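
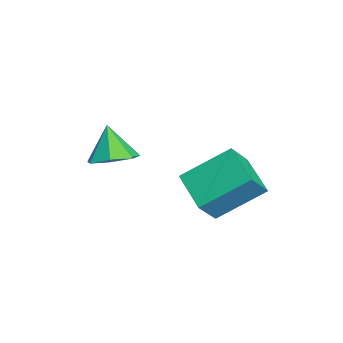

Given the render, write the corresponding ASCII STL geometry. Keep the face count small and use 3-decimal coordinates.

solid 
facet normal -0.419 0.476 -0.773
outer loop
vertex 0.766 4.823 2.693
vertex 2.162 5.233 2.188
vertex 0.864 3.156 1.612
endloop
endfacet
facet normal -0.906 -0.266 0.328
outer loop
vertex 1.418 2.527 2.632
vertex 0.766 4.823 2.693
vertex 0.864 3.156 1.612
endloop
endfacet
facet normal -0.419 0.476 -0.773
outer loop
vertex 0.864 3.156 1.612
vertex 2.162 5.233 2.188
vertex 2.26 3.566 1.107
endloop
endfacet
facet normal 0.049 -0.838 -0.544
outer loop
vertex 2.26 3.566 1.107
vertex 1.418 2.527 2.632
vertex 0.864 3.156 1.612
endloop
endfacet
facet normal -0.049 0.838 0.544
outer loop
vertex 0.766 4.823 2.693
vertex 2.716 4.604 3.208
vertex 2.162 5.233 2.188
endloop
endfacet
facet normal -0.906 -0.266 0.328
outer loop
vertex 1.32 4.194 3.713
vertex 0.766 4.823 2.693
vertex 1.418 2.527 2.632
endloop
endfacet
facet normal -0.049 0.838 0.544
outer loop
vertex 1.32 4.194 3.713
vertex 2.716 4.604 3.208
vertex 0.766 4.823 2.693
endloop
endfacet
facet normal 0.906 0.266 -0.328
outer loop
vertex 2.162 5.233 2.188
vertex 2.716 4.604 3.208
vertex 2.26 3.566 1.107
endloop
endfacet
facet normal 0.049 -0.838 -0.544
outer loop
vertex 2.814 2.937 2.127
vertex 1.418 2.527 2.632
vertex 2.26 3.566 1.107
endloop
endfacet
facet normal 0.906 0.266 -0.328
outer loop
vertex 2.26 3.566 1.107
vertex 2.716 4.604 3.208
vertex 2.814 2.937 2.127
endloop
endfacet
facet normal 0.419 -0.476 0.773
outer loop
vertex 2.814 2.937 2.127
vertex 1.32 4.194 3.713
vertex 1.418 2.527 2.632
endloop
endfacet
facet normal 0.419 -0.476 0.773
outer loop
vertex 2.716 4.604 3.208
vertex 1.32 4.194 3.713
vertex 2.814 2.937 2.127
endloop
endfacet
facet normal 0.502 0.082 -0.861
outer loop
vertex -0.463 1.292 2.233
vertex -1.028 0.707 1.848
vertex -1.094 1.604 1.895
endloop
endfacet
facet normal 0.015 0.749 0.663
outer loop
vertex -0.463 1.292 2.233
vertex -1.094 1.604 1.895
vertex -1.732 0.593 3.052
endloop
endfacet
facet normal 0.503 0.082 -0.861
outer loop
vertex -1.094 1.604 1.895
vertex -1.028 0.707 1.848
vertex -1.675 1.241 1.521
endloop
endfacet
facet normal -0.632 0.722 0.282
outer loop
vertex -1.094 1.604 1.895
vertex -1.675 1.241 1.521
vertex -1.732 0.593 3.052
endloop
endfacet
facet normal 0.502 0.082 -0.861
outer loop
vertex -1.675 1.241 1.521
vertex -1.028 0.707 1.848
vertex -1.77 0.476 1.393
endloop
endfacet
facet normal -0.993 0.121 0.014
outer loop
vertex -1.675 1.241 1.521
vertex -1.77 0.476 1.393
vertex -1.732 0.593 3.052
endloop
endfacet
facet normal 0.502 0.083 -0.861
outer loop
vertex -1.77 0.476 1.393
vertex -1.028 0.707 1.848
vertex -1.306 -0.114 1.607
endloop
endfacet
facet normal -0.795 -0.603 0.061
outer loop
vertex -1.77 0.476 1.393
vertex -1.306 -0.114 1.607
vertex -1.732 0.593 3.052
endloop
endfacet
facet normal 0.503 0.082 -0.860
outer loop
vertex -1.306 -0.114 1.607
vertex -1.028 0.707 1.848
vertex -0.633 -0.086 2.003
endloop
endfacet
facet normal -0.189 -0.903 0.386
outer loop
vertex -1.306 -0.114 1.607
vertex -0.633 -0.086 2.003
vertex -1.732 0.593 3.052
endloop
endfacet
facet normal 0.502 0.082 -0.861
outer loop
vertex -0.633 -0.086 2.003
vertex -1.028 0.707 1.848
vertex -0.258 0.54 2.281
endloop
endfacet
facet normal 0.370 -0.553 0.746
outer loop
vertex -0.633 -0.086 2.003
vertex -0.258 0.54 2.281
vertex -1.732 0.593 3.052
endloop
endfacet
facet normal 0.502 0.082 -0.861
outer loop
vertex -0.258 0.54 2.281
vertex -1.028 0.707 1.848
vertex -0.463 1.292 2.233
endloop
endfacet
facet normal 0.461 0.181 0.869
outer loop
vertex -0.258 0.54 2.281
vertex -0.463 1.292 2.233
vertex -1.732 0.593 3.052
endloop
endfacet

endsolid


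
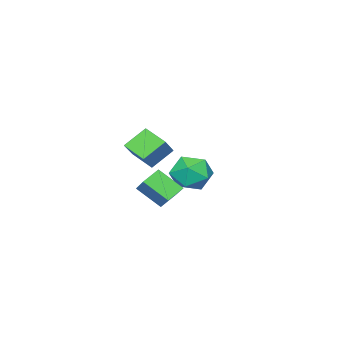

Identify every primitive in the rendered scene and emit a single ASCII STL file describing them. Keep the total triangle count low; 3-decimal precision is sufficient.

solid 
facet normal -0.858 0.146 0.492
outer loop
vertex 2.013 -1.146 1.47
vertex 1.655 -0.021 0.513
vertex 1.329 -2.131 0.569
endloop
endfacet
facet normal 0.236 -0.740 0.630
outer loop
vertex 2.205 -2.279 0.067
vertex 2.013 -1.146 1.47
vertex 1.329 -2.131 0.569
endloop
endfacet
facet normal -0.859 0.146 0.491
outer loop
vertex 1.329 -2.131 0.569
vertex 1.655 -0.021 0.513
vertex 0.972 -1.006 -0.389
endloop
endfacet
facet normal -0.455 -0.657 -0.601
outer loop
vertex 0.972 -1.006 -0.389
vertex 2.205 -2.279 0.067
vertex 1.329 -2.131 0.569
endloop
endfacet
facet normal 0.455 0.656 0.601
outer loop
vertex 2.013 -1.146 1.47
vertex 2.531 -0.169 0.011
vertex 1.655 -0.021 0.513
endloop
endfacet
facet normal 0.235 -0.740 0.630
outer loop
vertex 2.888 -1.294 0.969
vertex 2.013 -1.146 1.47
vertex 2.205 -2.279 0.067
endloop
endfacet
facet normal 0.455 0.657 0.601
outer loop
vertex 2.888 -1.294 0.969
vertex 2.531 -0.169 0.011
vertex 2.013 -1.146 1.47
endloop
endfacet
facet normal -0.236 0.740 -0.630
outer loop
vertex 1.655 -0.021 0.513
vertex 2.531 -0.169 0.011
vertex 0.972 -1.006 -0.389
endloop
endfacet
facet normal -0.455 -0.656 -0.601
outer loop
vertex 1.847 -1.154 -0.89
vertex 2.205 -2.279 0.067
vertex 0.972 -1.006 -0.389
endloop
endfacet
facet normal -0.236 0.740 -0.630
outer loop
vertex 0.972 -1.006 -0.389
vertex 2.531 -0.169 0.011
vertex 1.847 -1.154 -0.89
endloop
endfacet
facet normal 0.859 -0.145 -0.492
outer loop
vertex 1.847 -1.154 -0.89
vertex 2.888 -1.294 0.969
vertex 2.205 -2.279 0.067
endloop
endfacet
facet normal 0.858 -0.146 -0.492
outer loop
vertex 2.531 -0.169 0.011
vertex 2.888 -1.294 0.969
vertex 1.847 -1.154 -0.89
endloop
endfacet
facet normal -0.834 0.294 0.466
outer loop
vertex -4.791 -3.344 -1.495
vertex -4.805 -4.36 -0.879
vertex -4.231 -3.412 -0.45
endloop
endfacet
facet normal -0.431 0.856 0.287
outer loop
vertex -4.791 -3.344 -1.495
vertex -4.231 -3.412 -0.45
vertex -3.719 -2.849 -1.362
endloop
endfacet
facet normal -0.337 0.843 -0.420
outer loop
vertex -4.791 -3.344 -1.495
vertex -3.719 -2.849 -1.362
vertex -3.978 -3.448 -2.355
endloop
endfacet
facet normal -0.682 0.273 -0.678
outer loop
vertex -4.791 -3.344 -1.495
vertex -3.978 -3.448 -2.355
vertex -4.649 -4.382 -2.056
endloop
endfacet
facet normal -0.989 -0.065 -0.130
outer loop
vertex -4.791 -3.344 -1.495
vertex -4.649 -4.382 -2.056
vertex -4.805 -4.36 -0.879
endloop
endfacet
facet normal 0.208 0.776 0.596
outer loop
vertex -3.719 -2.849 -1.362
vertex -4.231 -3.412 -0.45
vertex -3.071 -3.558 -0.664
endloop
endfacet
facet normal -0.445 -0.132 0.886
outer loop
vertex -4.231 -3.412 -0.45
vertex -4.805 -4.36 -0.879
vertex -3.742 -4.492 -0.365
endloop
endfacet
facet normal -0.696 -0.714 -0.079
outer loop
vertex -4.805 -4.36 -0.879
vertex -4.649 -4.382 -2.056
vertex -4.001 -5.091 -1.358
endloop
endfacet
facet normal -0.199 -0.166 -0.966
outer loop
vertex -4.649 -4.382 -2.056
vertex -3.978 -3.448 -2.355
vertex -3.489 -4.528 -2.27
endloop
endfacet
facet normal 0.359 0.755 -0.549
outer loop
vertex -3.978 -3.448 -2.355
vertex -3.719 -2.849 -1.362
vertex -2.915 -3.58 -1.841
endloop
endfacet
facet normal 0.682 -0.273 0.678
outer loop
vertex -2.929 -4.596 -1.225
vertex -3.071 -3.558 -0.664
vertex -3.742 -4.492 -0.365
endloop
endfacet
facet normal 0.337 -0.843 0.420
outer loop
vertex -2.929 -4.596 -1.225
vertex -3.742 -4.492 -0.365
vertex -4.001 -5.091 -1.358
endloop
endfacet
facet normal 0.431 -0.856 -0.287
outer loop
vertex -2.929 -4.596 -1.225
vertex -4.001 -5.091 -1.358
vertex -3.489 -4.528 -2.27
endloop
endfacet
facet normal 0.834 -0.294 -0.466
outer loop
vertex -2.929 -4.596 -1.225
vertex -3.489 -4.528 -2.27
vertex -2.915 -3.58 -1.841
endloop
endfacet
facet normal 0.989 0.065 0.130
outer loop
vertex -2.929 -4.596 -1.225
vertex -2.915 -3.58 -1.841
vertex -3.071 -3.558 -0.664
endloop
endfacet
facet normal 0.199 0.166 0.966
outer loop
vertex -3.742 -4.492 -0.365
vertex -3.071 -3.558 -0.664
vertex -4.231 -3.412 -0.45
endloop
endfacet
facet normal -0.359 -0.755 0.549
outer loop
vertex -4.001 -5.091 -1.358
vertex -3.742 -4.492 -0.365
vertex -4.805 -4.36 -0.879
endloop
endfacet
facet normal -0.208 -0.776 -0.596
outer loop
vertex -3.489 -4.528 -2.27
vertex -4.001 -5.091 -1.358
vertex -4.649 -4.382 -2.056
endloop
endfacet
facet normal 0.445 0.132 -0.886
outer loop
vertex -2.915 -3.58 -1.841
vertex -3.489 -4.528 -2.27
vertex -3.978 -3.448 -2.355
endloop
endfacet
facet normal 0.696 0.714 0.079
outer loop
vertex -3.071 -3.558 -0.664
vertex -2.915 -3.58 -1.841
vertex -3.719 -2.849 -1.362
endloop
endfacet
facet normal -0.709 0.322 0.628
outer loop
vertex 0.4 -3.221 3.016
vertex 0.518 -1.975 2.51
vertex -0.51 -3.495 2.129
endloop
endfacet
facet normal -0.087 -0.923 0.374
outer loop
vertex 0.482 -3.945 1.25
vertex 0.4 -3.221 3.016
vertex -0.51 -3.495 2.129
endloop
endfacet
facet normal -0.709 0.322 0.628
outer loop
vertex -0.51 -3.495 2.129
vertex 0.518 -1.975 2.51
vertex -0.392 -2.249 1.623
endloop
endfacet
facet normal -0.700 -0.211 -0.682
outer loop
vertex -0.392 -2.249 1.623
vertex 0.482 -3.945 1.25
vertex -0.51 -3.495 2.129
endloop
endfacet
facet normal 0.700 0.211 0.682
outer loop
vertex 0.4 -3.221 3.016
vertex 1.51 -2.425 1.631
vertex 0.518 -1.975 2.51
endloop
endfacet
facet normal -0.087 -0.923 0.374
outer loop
vertex 1.392 -3.671 2.137
vertex 0.4 -3.221 3.016
vertex 0.482 -3.945 1.25
endloop
endfacet
facet normal 0.700 0.211 0.682
outer loop
vertex 1.392 -3.671 2.137
vertex 1.51 -2.425 1.631
vertex 0.4 -3.221 3.016
endloop
endfacet
facet normal 0.087 0.923 -0.374
outer loop
vertex 0.518 -1.975 2.51
vertex 1.51 -2.425 1.631
vertex -0.392 -2.249 1.623
endloop
endfacet
facet normal -0.700 -0.211 -0.682
outer loop
vertex 0.6 -2.699 0.744
vertex 0.482 -3.945 1.25
vertex -0.392 -2.249 1.623
endloop
endfacet
facet normal 0.087 0.923 -0.374
outer loop
vertex -0.392 -2.249 1.623
vertex 1.51 -2.425 1.631
vertex 0.6 -2.699 0.744
endloop
endfacet
facet normal 0.709 -0.322 -0.628
outer loop
vertex 0.6 -2.699 0.744
vertex 1.392 -3.671 2.137
vertex 0.482 -3.945 1.25
endloop
endfacet
facet normal 0.709 -0.322 -0.628
outer loop
vertex 1.51 -2.425 1.631
vertex 1.392 -3.671 2.137
vertex 0.6 -2.699 0.744
endloop
endfacet

endsolid


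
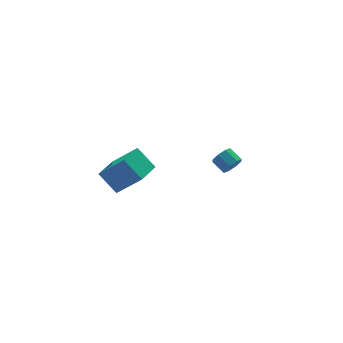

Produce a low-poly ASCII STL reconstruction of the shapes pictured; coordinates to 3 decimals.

solid 
facet normal 0.229 -0.865 -0.447
outer loop
vertex 4.347 -3.067 -2.548
vertex 3.895 -3.432 -2.073
vertex 3.809 -3.108 -2.744
endloop
endfacet
facet normal 0.263 0.497 -0.827
outer loop
vertex 4.347 -3.067 -2.548
vertex 3.809 -3.108 -2.744
vertex 4.098 -2.124 -2.061
endloop
endfacet
facet normal 0.265 0.496 -0.827
outer loop
vertex 4.098 -2.124 -2.061
vertex 3.809 -3.108 -2.744
vertex 3.56 -2.165 -2.258
endloop
endfacet
facet normal -0.229 0.865 0.446
outer loop
vertex 4.098 -2.124 -2.061
vertex 3.56 -2.165 -2.258
vertex 3.645 -2.488 -1.587
endloop
endfacet
facet normal 0.229 -0.865 -0.447
outer loop
vertex 3.809 -3.108 -2.744
vertex 3.895 -3.432 -2.073
vertex 3.322 -3.338 -2.548
endloop
endfacet
facet normal -0.475 0.301 -0.827
outer loop
vertex 3.809 -3.108 -2.744
vertex 3.322 -3.338 -2.548
vertex 3.56 -2.165 -2.258
endloop
endfacet
facet normal -0.474 0.301 -0.827
outer loop
vertex 3.56 -2.165 -2.258
vertex 3.322 -3.338 -2.548
vertex 3.072 -2.395 -2.062
endloop
endfacet
facet normal -0.229 0.865 0.446
outer loop
vertex 3.56 -2.165 -2.258
vertex 3.072 -2.395 -2.062
vertex 3.645 -2.488 -1.587
endloop
endfacet
facet normal 0.228 -0.865 -0.446
outer loop
vertex 3.322 -3.338 -2.548
vertex 3.895 -3.432 -2.073
vertex 3.17 -3.623 -2.073
endloop
endfacet
facet normal -0.937 -0.072 -0.343
outer loop
vertex 3.322 -3.338 -2.548
vertex 3.17 -3.623 -2.073
vertex 3.072 -2.395 -2.062
endloop
endfacet
facet normal -0.937 -0.072 -0.343
outer loop
vertex 3.072 -2.395 -2.062
vertex 3.17 -3.623 -2.073
vertex 2.92 -2.68 -1.587
endloop
endfacet
facet normal -0.229 0.865 0.446
outer loop
vertex 3.072 -2.395 -2.062
vertex 2.92 -2.68 -1.587
vertex 3.645 -2.488 -1.587
endloop
endfacet
facet normal 0.228 -0.865 -0.447
outer loop
vertex 3.17 -3.623 -2.073
vertex 3.895 -3.432 -2.073
vertex 3.442 -3.796 -1.599
endloop
endfacet
facet normal -0.850 -0.401 0.341
outer loop
vertex 3.17 -3.623 -2.073
vertex 3.442 -3.796 -1.599
vertex 2.92 -2.68 -1.587
endloop
endfacet
facet normal -0.850 -0.401 0.342
outer loop
vertex 2.92 -2.68 -1.587
vertex 3.442 -3.796 -1.599
vertex 3.193 -2.853 -1.112
endloop
endfacet
facet normal -0.229 0.865 0.447
outer loop
vertex 2.92 -2.68 -1.587
vertex 3.193 -2.853 -1.112
vertex 3.645 -2.488 -1.587
endloop
endfacet
facet normal 0.229 -0.865 -0.446
outer loop
vertex 3.442 -3.796 -1.599
vertex 3.895 -3.432 -2.073
vertex 3.98 -3.755 -1.402
endloop
endfacet
facet normal -0.265 -0.497 0.827
outer loop
vertex 3.442 -3.796 -1.599
vertex 3.98 -3.755 -1.402
vertex 3.193 -2.853 -1.112
endloop
endfacet
facet normal -0.264 -0.496 0.827
outer loop
vertex 3.193 -2.853 -1.112
vertex 3.98 -3.755 -1.402
vertex 3.731 -2.812 -0.916
endloop
endfacet
facet normal -0.229 0.865 0.447
outer loop
vertex 3.193 -2.853 -1.112
vertex 3.731 -2.812 -0.916
vertex 3.645 -2.488 -1.587
endloop
endfacet
facet normal 0.229 -0.865 -0.446
outer loop
vertex 3.98 -3.755 -1.402
vertex 3.895 -3.432 -2.073
vertex 4.468 -3.525 -1.598
endloop
endfacet
facet normal 0.474 -0.301 0.827
outer loop
vertex 3.98 -3.755 -1.402
vertex 4.468 -3.525 -1.598
vertex 3.731 -2.812 -0.916
endloop
endfacet
facet normal 0.475 -0.300 0.827
outer loop
vertex 3.731 -2.812 -0.916
vertex 4.468 -3.525 -1.598
vertex 4.218 -2.582 -1.112
endloop
endfacet
facet normal -0.229 0.865 0.447
outer loop
vertex 3.731 -2.812 -0.916
vertex 4.218 -2.582 -1.112
vertex 3.645 -2.488 -1.587
endloop
endfacet
facet normal 0.229 -0.865 -0.446
outer loop
vertex 4.468 -3.525 -1.598
vertex 3.895 -3.432 -2.073
vertex 4.62 -3.24 -2.073
endloop
endfacet
facet normal 0.937 0.072 0.343
outer loop
vertex 4.468 -3.525 -1.598
vertex 4.62 -3.24 -2.073
vertex 4.218 -2.582 -1.112
endloop
endfacet
facet normal 0.937 0.072 0.343
outer loop
vertex 4.218 -2.582 -1.112
vertex 4.62 -3.24 -2.073
vertex 4.37 -2.297 -1.587
endloop
endfacet
facet normal -0.228 0.865 0.446
outer loop
vertex 4.218 -2.582 -1.112
vertex 4.37 -2.297 -1.587
vertex 3.645 -2.488 -1.587
endloop
endfacet
facet normal 0.229 -0.865 -0.447
outer loop
vertex 4.62 -3.24 -2.073
vertex 3.895 -3.432 -2.073
vertex 4.347 -3.067 -2.548
endloop
endfacet
facet normal 0.850 0.402 -0.342
outer loop
vertex 4.62 -3.24 -2.073
vertex 4.347 -3.067 -2.548
vertex 4.37 -2.297 -1.587
endloop
endfacet
facet normal 0.850 0.401 -0.342
outer loop
vertex 4.37 -2.297 -1.587
vertex 4.347 -3.067 -2.548
vertex 4.098 -2.124 -2.061
endloop
endfacet
facet normal -0.228 0.865 0.447
outer loop
vertex 4.37 -2.297 -1.587
vertex 4.098 -2.124 -2.061
vertex 3.645 -2.488 -1.587
endloop
endfacet
facet normal -0.527 0.477 -0.703
outer loop
vertex -5.35 -3.516 1.117
vertex -3.817 -2.349 0.759
vertex -4.782 -4.622 -0.058
endloop
endfacet
facet normal -0.782 -0.596 0.183
outer loop
vertex -3.643 -5.651 1.461
vertex -5.35 -3.516 1.117
vertex -4.782 -4.622 -0.058
endloop
endfacet
facet normal -0.527 0.477 -0.703
outer loop
vertex -4.782 -4.622 -0.058
vertex -3.817 -2.349 0.759
vertex -3.249 -3.454 -0.416
endloop
endfacet
facet normal 0.332 -0.646 -0.687
outer loop
vertex -3.249 -3.454 -0.416
vertex -3.643 -5.651 1.461
vertex -4.782 -4.622 -0.058
endloop
endfacet
facet normal -0.332 0.647 0.687
outer loop
vertex -5.35 -3.516 1.117
vertex -2.678 -3.378 2.278
vertex -3.817 -2.349 0.759
endloop
endfacet
facet normal -0.782 -0.596 0.182
outer loop
vertex -4.211 -4.546 2.636
vertex -5.35 -3.516 1.117
vertex -3.643 -5.651 1.461
endloop
endfacet
facet normal -0.332 0.646 0.687
outer loop
vertex -4.211 -4.546 2.636
vertex -2.678 -3.378 2.278
vertex -5.35 -3.516 1.117
endloop
endfacet
facet normal 0.782 0.596 -0.183
outer loop
vertex -3.817 -2.349 0.759
vertex -2.678 -3.378 2.278
vertex -3.249 -3.454 -0.416
endloop
endfacet
facet normal 0.332 -0.646 -0.687
outer loop
vertex -2.11 -4.484 1.103
vertex -3.643 -5.651 1.461
vertex -3.249 -3.454 -0.416
endloop
endfacet
facet normal 0.782 0.596 -0.183
outer loop
vertex -3.249 -3.454 -0.416
vertex -2.678 -3.378 2.278
vertex -2.11 -4.484 1.103
endloop
endfacet
facet normal 0.527 -0.477 0.703
outer loop
vertex -2.11 -4.484 1.103
vertex -4.211 -4.546 2.636
vertex -3.643 -5.651 1.461
endloop
endfacet
facet normal 0.527 -0.477 0.703
outer loop
vertex -2.678 -3.378 2.278
vertex -4.211 -4.546 2.636
vertex -2.11 -4.484 1.103
endloop
endfacet

endsolid


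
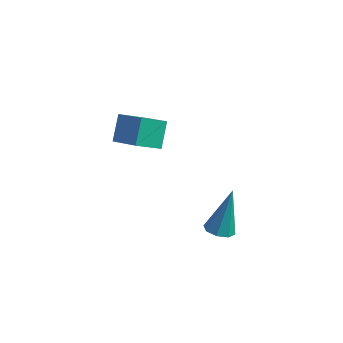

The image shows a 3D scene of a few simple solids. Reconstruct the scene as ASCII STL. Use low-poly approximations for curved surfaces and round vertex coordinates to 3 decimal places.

solid 
facet normal -0.814 0.342 -0.469
outer loop
vertex -3.292 2.081 0.076
vertex -3.458 3.034 1.06
vertex -2.514 2.954 -0.638
endloop
endfacet
facet normal 0.120 -0.691 -0.713
outer loop
vertex -1.162 2.386 0.14
vertex -3.292 2.081 0.076
vertex -2.514 2.954 -0.638
endloop
endfacet
facet normal -0.814 0.342 -0.469
outer loop
vertex -2.514 2.954 -0.638
vertex -3.458 3.034 1.06
vertex -2.68 3.907 0.346
endloop
endfacet
facet normal 0.568 0.637 -0.521
outer loop
vertex -2.68 3.907 0.346
vertex -1.162 2.386 0.14
vertex -2.514 2.954 -0.638
endloop
endfacet
facet normal -0.568 -0.637 0.521
outer loop
vertex -3.292 2.081 0.076
vertex -2.106 2.466 1.838
vertex -3.458 3.034 1.06
endloop
endfacet
facet normal 0.120 -0.691 -0.713
outer loop
vertex -1.94 1.513 0.854
vertex -3.292 2.081 0.076
vertex -1.162 2.386 0.14
endloop
endfacet
facet normal -0.568 -0.637 0.521
outer loop
vertex -1.94 1.513 0.854
vertex -2.106 2.466 1.838
vertex -3.292 2.081 0.076
endloop
endfacet
facet normal -0.120 0.691 0.713
outer loop
vertex -3.458 3.034 1.06
vertex -2.106 2.466 1.838
vertex -2.68 3.907 0.346
endloop
endfacet
facet normal 0.568 0.637 -0.521
outer loop
vertex -1.328 3.339 1.124
vertex -1.162 2.386 0.14
vertex -2.68 3.907 0.346
endloop
endfacet
facet normal -0.120 0.691 0.713
outer loop
vertex -2.68 3.907 0.346
vertex -2.106 2.466 1.838
vertex -1.328 3.339 1.124
endloop
endfacet
facet normal 0.814 -0.342 0.469
outer loop
vertex -1.328 3.339 1.124
vertex -1.94 1.513 0.854
vertex -1.162 2.386 0.14
endloop
endfacet
facet normal 0.814 -0.342 0.469
outer loop
vertex -2.106 2.466 1.838
vertex -1.94 1.513 0.854
vertex -1.328 3.339 1.124
endloop
endfacet
facet normal -0.089 -0.402 -0.911
outer loop
vertex 3.399 -1.141 -0.646
vertex 2.843 -0.782 -0.75
vertex 3.497 -0.684 -0.857
endloop
endfacet
facet normal 0.964 -0.092 0.249
outer loop
vertex 3.399 -1.141 -0.646
vertex 3.497 -0.684 -0.857
vertex 3.037 0.082 1.21
endloop
endfacet
facet normal -0.089 -0.402 -0.911
outer loop
vertex 3.497 -0.684 -0.857
vertex 2.843 -0.782 -0.75
vertex 3.212 -0.285 -1.005
endloop
endfacet
facet normal 0.819 0.573 -0.030
outer loop
vertex 3.497 -0.684 -0.857
vertex 3.212 -0.285 -1.005
vertex 3.037 0.082 1.21
endloop
endfacet
facet normal -0.088 -0.402 -0.911
outer loop
vertex 3.212 -0.285 -1.005
vertex 2.843 -0.782 -0.75
vertex 2.711 -0.177 -1.004
endloop
endfacet
facet normal 0.208 0.967 -0.144
outer loop
vertex 3.212 -0.285 -1.005
vertex 2.711 -0.177 -1.004
vertex 3.037 0.082 1.21
endloop
endfacet
facet normal -0.091 -0.402 -0.911
outer loop
vertex 2.711 -0.177 -1.004
vertex 2.843 -0.782 -0.75
vertex 2.287 -0.423 -0.853
endloop
endfacet
facet normal -0.509 0.861 -0.026
outer loop
vertex 2.711 -0.177 -1.004
vertex 2.287 -0.423 -0.853
vertex 3.037 0.082 1.21
endloop
endfacet
facet normal -0.090 -0.401 -0.911
outer loop
vertex 2.287 -0.423 -0.853
vertex 2.843 -0.782 -0.75
vertex 2.189 -0.88 -0.642
endloop
endfacet
facet normal -0.914 0.314 0.256
outer loop
vertex 2.287 -0.423 -0.853
vertex 2.189 -0.88 -0.642
vertex 3.037 0.082 1.21
endloop
endfacet
facet normal -0.090 -0.402 -0.911
outer loop
vertex 2.189 -0.88 -0.642
vertex 2.843 -0.782 -0.75
vertex 2.475 -1.28 -0.494
endloop
endfacet
facet normal -0.768 -0.352 0.535
outer loop
vertex 2.189 -0.88 -0.642
vertex 2.475 -1.28 -0.494
vertex 3.037 0.082 1.21
endloop
endfacet
facet normal -0.089 -0.403 -0.911
outer loop
vertex 2.475 -1.28 -0.494
vertex 2.843 -0.782 -0.75
vertex 2.976 -1.388 -0.495
endloop
endfacet
facet normal -0.159 -0.745 0.648
outer loop
vertex 2.475 -1.28 -0.494
vertex 2.976 -1.388 -0.495
vertex 3.037 0.082 1.21
endloop
endfacet
facet normal -0.090 -0.403 -0.911
outer loop
vertex 2.976 -1.388 -0.495
vertex 2.843 -0.782 -0.75
vertex 3.399 -1.141 -0.646
endloop
endfacet
facet normal 0.561 -0.637 0.529
outer loop
vertex 2.976 -1.388 -0.495
vertex 3.399 -1.141 -0.646
vertex 3.037 0.082 1.21
endloop
endfacet

endsolid


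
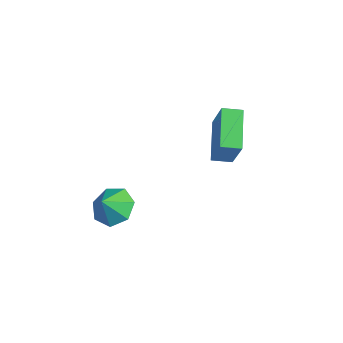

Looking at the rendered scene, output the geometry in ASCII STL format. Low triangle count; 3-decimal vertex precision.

solid 
facet normal -0.504 -0.847 0.172
outer loop
vertex 4.682 2.726 4.348
vertex 3.194 3.801 5.282
vertex 3.693 2.943 2.52
endloop
endfacet
facet normal 0.723 -0.522 -0.453
outer loop
vertex 4.166 3.739 2.358
vertex 4.682 2.726 4.348
vertex 3.693 2.943 2.52
endloop
endfacet
facet normal -0.503 -0.847 0.172
outer loop
vertex 3.693 2.943 2.52
vertex 3.194 3.801 5.282
vertex 2.204 4.018 3.454
endloop
endfacet
facet normal -0.474 0.104 -0.875
outer loop
vertex 2.204 4.018 3.454
vertex 4.166 3.739 2.358
vertex 3.693 2.943 2.52
endloop
endfacet
facet normal 0.474 -0.104 0.874
outer loop
vertex 4.682 2.726 4.348
vertex 3.667 4.597 5.12
vertex 3.194 3.801 5.282
endloop
endfacet
facet normal 0.722 -0.522 -0.453
outer loop
vertex 5.156 3.522 4.186
vertex 4.682 2.726 4.348
vertex 4.166 3.739 2.358
endloop
endfacet
facet normal 0.474 -0.104 0.875
outer loop
vertex 5.156 3.522 4.186
vertex 3.667 4.597 5.12
vertex 4.682 2.726 4.348
endloop
endfacet
facet normal -0.723 0.522 0.453
outer loop
vertex 3.194 3.801 5.282
vertex 3.667 4.597 5.12
vertex 2.204 4.018 3.454
endloop
endfacet
facet normal -0.474 0.104 -0.875
outer loop
vertex 2.678 4.814 3.292
vertex 4.166 3.739 2.358
vertex 2.204 4.018 3.454
endloop
endfacet
facet normal -0.722 0.522 0.453
outer loop
vertex 2.204 4.018 3.454
vertex 3.667 4.597 5.12
vertex 2.678 4.814 3.292
endloop
endfacet
facet normal 0.504 0.847 -0.172
outer loop
vertex 2.678 4.814 3.292
vertex 5.156 3.522 4.186
vertex 4.166 3.739 2.358
endloop
endfacet
facet normal 0.503 0.847 -0.172
outer loop
vertex 3.667 4.597 5.12
vertex 5.156 3.522 4.186
vertex 2.678 4.814 3.292
endloop
endfacet
facet normal -0.139 0.602 -0.787
outer loop
vertex 3.442 -0.724 1.342
vertex 2.845 -1.428 0.909
vertex 2.581 -0.669 1.536
endloop
endfacet
facet normal 0.228 0.213 0.950
outer loop
vertex 3.442 -0.724 1.342
vertex 2.581 -0.669 1.536
vertex 2.995 -2.072 1.751
endloop
endfacet
facet normal -0.140 0.601 -0.787
outer loop
vertex 2.581 -0.669 1.536
vertex 2.845 -1.428 0.909
vertex 1.918 -1.186 1.259
endloop
endfacet
facet normal -0.400 0.022 0.916
outer loop
vertex 2.581 -0.669 1.536
vertex 1.918 -1.186 1.259
vertex 2.995 -2.072 1.751
endloop
endfacet
facet normal -0.140 0.601 -0.787
outer loop
vertex 1.918 -1.186 1.259
vertex 2.845 -1.428 0.909
vertex 1.954 -1.886 0.718
endloop
endfacet
facet normal -0.659 -0.481 0.578
outer loop
vertex 1.918 -1.186 1.259
vertex 1.954 -1.886 0.718
vertex 2.995 -2.072 1.751
endloop
endfacet
facet normal -0.140 0.601 -0.787
outer loop
vertex 1.954 -1.886 0.718
vertex 2.845 -1.428 0.909
vertex 2.661 -2.241 0.321
endloop
endfacet
facet normal -0.353 -0.916 0.191
outer loop
vertex 1.954 -1.886 0.718
vertex 2.661 -2.241 0.321
vertex 2.995 -2.072 1.751
endloop
endfacet
facet normal -0.140 0.601 -0.787
outer loop
vertex 2.661 -2.241 0.321
vertex 2.845 -1.428 0.909
vertex 3.507 -1.984 0.367
endloop
endfacet
facet normal 0.288 -0.957 0.046
outer loop
vertex 2.661 -2.241 0.321
vertex 3.507 -1.984 0.367
vertex 2.995 -2.072 1.751
endloop
endfacet
facet normal -0.140 0.601 -0.787
outer loop
vertex 3.507 -1.984 0.367
vertex 2.845 -1.428 0.909
vertex 3.854 -1.309 0.821
endloop
endfacet
facet normal 0.781 -0.571 0.253
outer loop
vertex 3.507 -1.984 0.367
vertex 3.854 -1.309 0.821
vertex 2.995 -2.072 1.751
endloop
endfacet
facet normal -0.140 0.602 -0.786
outer loop
vertex 3.854 -1.309 0.821
vertex 2.845 -1.428 0.909
vertex 3.442 -0.724 1.342
endloop
endfacet
facet normal 0.754 -0.052 0.654
outer loop
vertex 3.854 -1.309 0.821
vertex 3.442 -0.724 1.342
vertex 2.995 -2.072 1.751
endloop
endfacet

endsolid


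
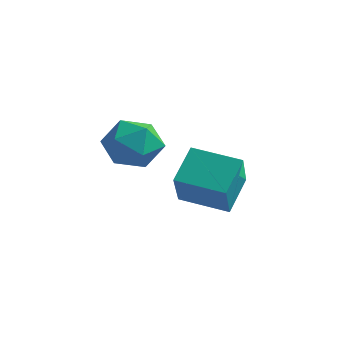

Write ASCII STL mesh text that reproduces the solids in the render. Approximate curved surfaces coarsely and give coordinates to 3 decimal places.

solid 
facet normal -0.914 -0.358 0.191
outer loop
vertex -0.713 3.623 -1.239
vertex -1.445 4.74 -2.646
vertex -0.483 2.491 -2.256
endloop
endfacet
facet normal 0.378 -0.575 0.726
outer loop
vertex 1.125 3.12 -2.594
vertex -0.713 3.623 -1.239
vertex -0.483 2.491 -2.256
endloop
endfacet
facet normal -0.914 -0.358 0.192
outer loop
vertex -0.483 2.491 -2.256
vertex -1.445 4.74 -2.646
vertex -1.216 3.607 -3.664
endloop
endfacet
facet normal 0.149 -0.736 -0.661
outer loop
vertex -1.216 3.607 -3.664
vertex 1.125 3.12 -2.594
vertex -0.483 2.491 -2.256
endloop
endfacet
facet normal -0.149 0.735 0.661
outer loop
vertex -0.713 3.623 -1.239
vertex 0.163 5.369 -2.984
vertex -1.445 4.74 -2.646
endloop
endfacet
facet normal 0.377 -0.576 0.725
outer loop
vertex 0.896 4.253 -1.576
vertex -0.713 3.623 -1.239
vertex 1.125 3.12 -2.594
endloop
endfacet
facet normal -0.150 0.735 0.661
outer loop
vertex 0.896 4.253 -1.576
vertex 0.163 5.369 -2.984
vertex -0.713 3.623 -1.239
endloop
endfacet
facet normal -0.378 0.575 -0.725
outer loop
vertex -1.445 4.74 -2.646
vertex 0.163 5.369 -2.984
vertex -1.216 3.607 -3.664
endloop
endfacet
facet normal 0.149 -0.735 -0.661
outer loop
vertex 0.393 4.237 -4.001
vertex 1.125 3.12 -2.594
vertex -1.216 3.607 -3.664
endloop
endfacet
facet normal -0.377 0.575 -0.726
outer loop
vertex -1.216 3.607 -3.664
vertex 0.163 5.369 -2.984
vertex 0.393 4.237 -4.001
endloop
endfacet
facet normal 0.914 0.357 -0.192
outer loop
vertex 0.393 4.237 -4.001
vertex 0.896 4.253 -1.576
vertex 1.125 3.12 -2.594
endloop
endfacet
facet normal 0.914 0.358 -0.192
outer loop
vertex 0.163 5.369 -2.984
vertex 0.896 4.253 -1.576
vertex 0.393 4.237 -4.001
endloop
endfacet
facet normal -0.522 0.528 0.670
outer loop
vertex -4.287 4.416 -1.671
vertex -3.848 3.787 -0.834
vertex -3.319 4.735 -1.169
endloop
endfacet
facet normal -0.359 0.928 0.102
outer loop
vertex -4.287 4.416 -1.671
vertex -3.319 4.735 -1.169
vertex -3.428 4.817 -2.296
endloop
endfacet
facet normal -0.632 0.611 -0.476
outer loop
vertex -4.287 4.416 -1.671
vertex -3.428 4.817 -2.296
vertex -4.023 3.92 -2.658
endloop
endfacet
facet normal -0.964 0.015 -0.265
outer loop
vertex -4.287 4.416 -1.671
vertex -4.023 3.92 -2.658
vertex -4.282 3.284 -1.754
endloop
endfacet
facet normal -0.896 -0.036 0.443
outer loop
vertex -4.287 4.416 -1.671
vertex -4.282 3.284 -1.754
vertex -3.848 3.787 -0.834
endloop
endfacet
facet normal 0.352 0.936 0.034
outer loop
vertex -3.428 4.817 -2.296
vertex -3.319 4.735 -1.169
vertex -2.458 4.436 -1.846
endloop
endfacet
facet normal 0.088 0.288 0.954
outer loop
vertex -3.319 4.735 -1.169
vertex -3.848 3.787 -0.834
vertex -2.717 3.8 -0.942
endloop
endfacet
facet normal -0.517 -0.625 0.585
outer loop
vertex -3.848 3.787 -0.834
vertex -4.282 3.284 -1.754
vertex -3.312 2.903 -1.304
endloop
endfacet
facet normal -0.628 -0.540 -0.560
outer loop
vertex -4.282 3.284 -1.754
vertex -4.023 3.92 -2.658
vertex -3.421 2.985 -2.431
endloop
endfacet
facet normal -0.091 0.424 -0.901
outer loop
vertex -4.023 3.92 -2.658
vertex -3.428 4.817 -2.296
vertex -2.892 3.933 -2.766
endloop
endfacet
facet normal 0.964 -0.015 0.265
outer loop
vertex -2.453 3.304 -1.929
vertex -2.458 4.436 -1.846
vertex -2.717 3.8 -0.942
endloop
endfacet
facet normal 0.632 -0.611 0.476
outer loop
vertex -2.453 3.304 -1.929
vertex -2.717 3.8 -0.942
vertex -3.312 2.903 -1.304
endloop
endfacet
facet normal 0.359 -0.928 -0.102
outer loop
vertex -2.453 3.304 -1.929
vertex -3.312 2.903 -1.304
vertex -3.421 2.985 -2.431
endloop
endfacet
facet normal 0.522 -0.528 -0.670
outer loop
vertex -2.453 3.304 -1.929
vertex -3.421 2.985 -2.431
vertex -2.892 3.933 -2.766
endloop
endfacet
facet normal 0.896 0.036 -0.443
outer loop
vertex -2.453 3.304 -1.929
vertex -2.892 3.933 -2.766
vertex -2.458 4.436 -1.846
endloop
endfacet
facet normal 0.628 0.540 0.560
outer loop
vertex -2.717 3.8 -0.942
vertex -2.458 4.436 -1.846
vertex -3.319 4.735 -1.169
endloop
endfacet
facet normal 0.091 -0.424 0.901
outer loop
vertex -3.312 2.903 -1.304
vertex -2.717 3.8 -0.942
vertex -3.848 3.787 -0.834
endloop
endfacet
facet normal -0.352 -0.936 -0.034
outer loop
vertex -3.421 2.985 -2.431
vertex -3.312 2.903 -1.304
vertex -4.282 3.284 -1.754
endloop
endfacet
facet normal -0.088 -0.288 -0.954
outer loop
vertex -2.892 3.933 -2.766
vertex -3.421 2.985 -2.431
vertex -4.023 3.92 -2.658
endloop
endfacet
facet normal 0.517 0.625 -0.585
outer loop
vertex -2.458 4.436 -1.846
vertex -2.892 3.933 -2.766
vertex -3.428 4.817 -2.296
endloop
endfacet

endsolid


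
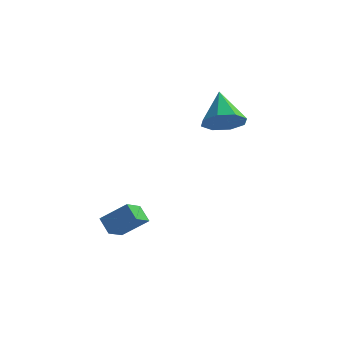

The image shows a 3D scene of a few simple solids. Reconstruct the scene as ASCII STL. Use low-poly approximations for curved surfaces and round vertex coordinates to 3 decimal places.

solid 
facet normal 0.313 -0.660 -0.683
outer loop
vertex 0.692 0.669 1.543
vertex -0.029 0.036 1.825
vertex 0.043 0.769 1.149
endloop
endfacet
facet normal 0.245 0.956 -0.161
outer loop
vertex 0.692 0.669 1.543
vertex 0.043 0.769 1.149
vertex -0.611 1.264 3.095
endloop
endfacet
facet normal 0.312 -0.660 -0.683
outer loop
vertex 0.043 0.769 1.149
vertex -0.029 0.036 1.825
vertex -0.648 0.44 1.151
endloop
endfacet
facet normal -0.403 0.845 -0.351
outer loop
vertex 0.043 0.769 1.149
vertex -0.648 0.44 1.151
vertex -0.611 1.264 3.095
endloop
endfacet
facet normal 0.313 -0.660 -0.683
outer loop
vertex -0.648 0.44 1.151
vertex -0.029 0.036 1.825
vertex -0.976 -0.126 1.548
endloop
endfacet
facet normal -0.898 0.410 -0.157
outer loop
vertex -0.648 0.44 1.151
vertex -0.976 -0.126 1.548
vertex -0.611 1.264 3.095
endloop
endfacet
facet normal 0.313 -0.660 -0.683
outer loop
vertex -0.976 -0.126 1.548
vertex -0.029 0.036 1.825
vertex -0.75 -0.597 2.107
endloop
endfacet
facet normal -0.948 -0.092 0.306
outer loop
vertex -0.976 -0.126 1.548
vertex -0.75 -0.597 2.107
vertex -0.611 1.264 3.095
endloop
endfacet
facet normal 0.313 -0.660 -0.683
outer loop
vertex -0.75 -0.597 2.107
vertex -0.029 0.036 1.825
vertex -0.101 -0.697 2.501
endloop
endfacet
facet normal -0.523 -0.369 0.768
outer loop
vertex -0.75 -0.597 2.107
vertex -0.101 -0.697 2.501
vertex -0.611 1.264 3.095
endloop
endfacet
facet normal 0.312 -0.660 -0.683
outer loop
vertex -0.101 -0.697 2.501
vertex -0.029 0.036 1.825
vertex 0.59 -0.368 2.499
endloop
endfacet
facet normal 0.125 -0.258 0.958
outer loop
vertex -0.101 -0.697 2.501
vertex 0.59 -0.368 2.499
vertex -0.611 1.264 3.095
endloop
endfacet
facet normal 0.313 -0.660 -0.683
outer loop
vertex 0.59 -0.368 2.499
vertex -0.029 0.036 1.825
vertex 0.918 0.198 2.102
endloop
endfacet
facet normal 0.620 0.177 0.764
outer loop
vertex 0.59 -0.368 2.499
vertex 0.918 0.198 2.102
vertex -0.611 1.264 3.095
endloop
endfacet
facet normal 0.313 -0.660 -0.683
outer loop
vertex 0.918 0.198 2.102
vertex -0.029 0.036 1.825
vertex 0.692 0.669 1.543
endloop
endfacet
facet normal 0.669 0.679 0.302
outer loop
vertex 0.918 0.198 2.102
vertex 0.692 0.669 1.543
vertex -0.611 1.264 3.095
endloop
endfacet
facet normal -0.602 0.476 0.641
outer loop
vertex -4.208 -3.699 -2.758
vertex -3.087 -3.488 -1.863
vertex -3.981 -2.719 -3.273
endloop
endfacet
facet normal -0.773 -0.145 -0.618
outer loop
vertex -3.433 -3.152 -3.857
vertex -4.208 -3.699 -2.758
vertex -3.981 -2.719 -3.273
endloop
endfacet
facet normal -0.602 0.476 0.641
outer loop
vertex -3.981 -2.719 -3.273
vertex -3.087 -3.488 -1.863
vertex -2.86 -2.508 -2.378
endloop
endfacet
facet normal 0.200 0.868 -0.455
outer loop
vertex -2.86 -2.508 -2.378
vertex -3.433 -3.152 -3.857
vertex -3.981 -2.719 -3.273
endloop
endfacet
facet normal -0.200 -0.868 0.455
outer loop
vertex -4.208 -3.699 -2.758
vertex -2.539 -3.921 -2.447
vertex -3.087 -3.488 -1.863
endloop
endfacet
facet normal -0.773 -0.145 -0.618
outer loop
vertex -3.66 -4.132 -3.342
vertex -4.208 -3.699 -2.758
vertex -3.433 -3.152 -3.857
endloop
endfacet
facet normal -0.200 -0.868 0.455
outer loop
vertex -3.66 -4.132 -3.342
vertex -2.539 -3.921 -2.447
vertex -4.208 -3.699 -2.758
endloop
endfacet
facet normal 0.773 0.145 0.618
outer loop
vertex -3.087 -3.488 -1.863
vertex -2.539 -3.921 -2.447
vertex -2.86 -2.508 -2.378
endloop
endfacet
facet normal 0.200 0.868 -0.455
outer loop
vertex -2.312 -2.941 -2.962
vertex -3.433 -3.152 -3.857
vertex -2.86 -2.508 -2.378
endloop
endfacet
facet normal 0.773 0.145 0.618
outer loop
vertex -2.86 -2.508 -2.378
vertex -2.539 -3.921 -2.447
vertex -2.312 -2.941 -2.962
endloop
endfacet
facet normal 0.602 -0.476 -0.641
outer loop
vertex -2.312 -2.941 -2.962
vertex -3.66 -4.132 -3.342
vertex -3.433 -3.152 -3.857
endloop
endfacet
facet normal 0.602 -0.476 -0.641
outer loop
vertex -2.539 -3.921 -2.447
vertex -3.66 -4.132 -3.342
vertex -2.312 -2.941 -2.962
endloop
endfacet

endsolid


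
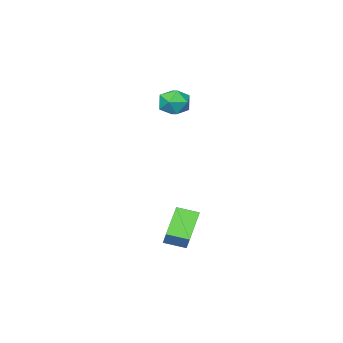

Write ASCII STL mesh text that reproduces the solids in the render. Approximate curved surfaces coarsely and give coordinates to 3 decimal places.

solid 
facet normal -0.345 -0.564 -0.751
outer loop
vertex 2.858 0.291 -1.695
vertex 2.311 0.917 -1.914
vertex 3.846 0.847 -2.566
endloop
endfacet
facet normal 0.635 -0.729 0.256
outer loop
vertex 4.149 1.343 -1.906
vertex 2.858 0.291 -1.695
vertex 3.846 0.847 -2.566
endloop
endfacet
facet normal -0.344 -0.565 -0.750
outer loop
vertex 3.846 0.847 -2.566
vertex 2.311 0.917 -1.914
vertex 3.299 1.473 -2.786
endloop
endfacet
facet normal 0.691 0.389 -0.610
outer loop
vertex 3.299 1.473 -2.786
vertex 4.149 1.343 -1.906
vertex 3.846 0.847 -2.566
endloop
endfacet
facet normal -0.690 -0.390 0.610
outer loop
vertex 2.858 0.291 -1.695
vertex 2.614 1.413 -1.254
vertex 2.311 0.917 -1.914
endloop
endfacet
facet normal 0.635 -0.729 0.255
outer loop
vertex 3.161 0.787 -1.034
vertex 2.858 0.291 -1.695
vertex 4.149 1.343 -1.906
endloop
endfacet
facet normal -0.691 -0.390 0.609
outer loop
vertex 3.161 0.787 -1.034
vertex 2.614 1.413 -1.254
vertex 2.858 0.291 -1.695
endloop
endfacet
facet normal -0.636 0.728 -0.256
outer loop
vertex 2.311 0.917 -1.914
vertex 2.614 1.413 -1.254
vertex 3.299 1.473 -2.786
endloop
endfacet
facet normal 0.690 0.390 -0.609
outer loop
vertex 3.602 1.969 -2.125
vertex 4.149 1.343 -1.906
vertex 3.299 1.473 -2.786
endloop
endfacet
facet normal -0.635 0.729 -0.256
outer loop
vertex 3.299 1.473 -2.786
vertex 2.614 1.413 -1.254
vertex 3.602 1.969 -2.125
endloop
endfacet
facet normal 0.345 0.564 0.750
outer loop
vertex 3.602 1.969 -2.125
vertex 3.161 0.787 -1.034
vertex 4.149 1.343 -1.906
endloop
endfacet
facet normal 0.344 0.564 0.750
outer loop
vertex 2.614 1.413 -1.254
vertex 3.161 0.787 -1.034
vertex 3.602 1.969 -2.125
endloop
endfacet
facet normal -0.527 -0.045 0.849
outer loop
vertex -0.242 -2.264 2.906
vertex 0.062 -2.88 3.062
vertex 0.357 -2.277 3.277
endloop
endfacet
facet normal -0.398 0.633 0.664
outer loop
vertex -0.242 -2.264 2.906
vertex 0.357 -2.277 3.277
vertex 0.269 -1.798 2.768
endloop
endfacet
facet normal -0.672 0.741 0.014
outer loop
vertex -0.242 -2.264 2.906
vertex 0.269 -1.798 2.768
vertex -0.081 -2.105 2.239
endloop
endfacet
facet normal -0.971 0.129 -0.204
outer loop
vertex -0.242 -2.264 2.906
vertex -0.081 -2.105 2.239
vertex -0.208 -2.774 2.421
endloop
endfacet
facet normal -0.881 -0.356 0.312
outer loop
vertex -0.242 -2.264 2.906
vertex -0.208 -2.774 2.421
vertex 0.062 -2.88 3.062
endloop
endfacet
facet normal 0.309 0.719 0.623
outer loop
vertex 0.269 -1.798 2.768
vertex 0.357 -2.277 3.277
vertex 0.888 -2.126 2.839
endloop
endfacet
facet normal 0.100 -0.377 0.921
outer loop
vertex 0.357 -2.277 3.277
vertex 0.062 -2.88 3.062
vertex 0.761 -2.795 3.021
endloop
endfacet
facet normal -0.472 -0.880 0.053
outer loop
vertex 0.062 -2.88 3.062
vertex -0.208 -2.774 2.421
vertex 0.411 -3.102 2.492
endloop
endfacet
facet normal -0.617 -0.095 -0.781
outer loop
vertex -0.208 -2.774 2.421
vertex -0.081 -2.105 2.239
vertex 0.323 -2.623 1.983
endloop
endfacet
facet normal -0.134 0.893 -0.430
outer loop
vertex -0.081 -2.105 2.239
vertex 0.269 -1.798 2.768
vertex 0.618 -2.02 2.198
endloop
endfacet
facet normal 0.971 -0.129 0.204
outer loop
vertex 0.922 -2.636 2.354
vertex 0.888 -2.126 2.839
vertex 0.761 -2.795 3.021
endloop
endfacet
facet normal 0.672 -0.741 -0.014
outer loop
vertex 0.922 -2.636 2.354
vertex 0.761 -2.795 3.021
vertex 0.411 -3.102 2.492
endloop
endfacet
facet normal 0.398 -0.633 -0.664
outer loop
vertex 0.922 -2.636 2.354
vertex 0.411 -3.102 2.492
vertex 0.323 -2.623 1.983
endloop
endfacet
facet normal 0.527 0.045 -0.849
outer loop
vertex 0.922 -2.636 2.354
vertex 0.323 -2.623 1.983
vertex 0.618 -2.02 2.198
endloop
endfacet
facet normal 0.881 0.356 -0.312
outer loop
vertex 0.922 -2.636 2.354
vertex 0.618 -2.02 2.198
vertex 0.888 -2.126 2.839
endloop
endfacet
facet normal 0.617 0.095 0.781
outer loop
vertex 0.761 -2.795 3.021
vertex 0.888 -2.126 2.839
vertex 0.357 -2.277 3.277
endloop
endfacet
facet normal 0.134 -0.893 0.430
outer loop
vertex 0.411 -3.102 2.492
vertex 0.761 -2.795 3.021
vertex 0.062 -2.88 3.062
endloop
endfacet
facet normal -0.309 -0.719 -0.623
outer loop
vertex 0.323 -2.623 1.983
vertex 0.411 -3.102 2.492
vertex -0.208 -2.774 2.421
endloop
endfacet
facet normal -0.100 0.377 -0.921
outer loop
vertex 0.618 -2.02 2.198
vertex 0.323 -2.623 1.983
vertex -0.081 -2.105 2.239
endloop
endfacet
facet normal 0.472 0.880 -0.053
outer loop
vertex 0.888 -2.126 2.839
vertex 0.618 -2.02 2.198
vertex 0.269 -1.798 2.768
endloop
endfacet

endsolid


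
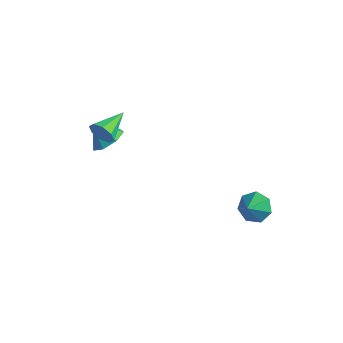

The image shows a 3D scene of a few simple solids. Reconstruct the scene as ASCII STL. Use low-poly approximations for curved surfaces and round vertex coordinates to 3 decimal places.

solid 
facet normal 0.546 0.302 -0.781
outer loop
vertex -2.05 -1.852 1.836
vertex -2.962 -1.676 1.266
vertex -2.42 -0.985 1.912
endloop
endfacet
facet normal 0.298 0.043 0.954
outer loop
vertex -2.05 -1.852 1.836
vertex -2.42 -0.985 1.912
vertex -3.738 -2.104 2.374
endloop
endfacet
facet normal 0.547 0.301 -0.781
outer loop
vertex -2.42 -0.985 1.912
vertex -2.962 -1.676 1.266
vertex -3.198 -0.638 1.501
endloop
endfacet
facet normal -0.184 0.552 0.813
outer loop
vertex -2.42 -0.985 1.912
vertex -3.198 -0.638 1.501
vertex -3.738 -2.104 2.374
endloop
endfacet
facet normal 0.547 0.301 -0.781
outer loop
vertex -3.198 -0.638 1.501
vertex -2.962 -1.676 1.266
vertex -3.798 -1.072 0.913
endloop
endfacet
facet normal -0.760 0.515 0.395
outer loop
vertex -3.198 -0.638 1.501
vertex -3.798 -1.072 0.913
vertex -3.738 -2.104 2.374
endloop
endfacet
facet normal 0.548 0.302 -0.780
outer loop
vertex -3.798 -1.072 0.913
vertex -2.962 -1.676 1.266
vertex -3.768 -1.961 0.59
endloop
endfacet
facet normal -0.999 -0.039 0.014
outer loop
vertex -3.798 -1.072 0.913
vertex -3.768 -1.961 0.59
vertex -3.738 -2.104 2.374
endloop
endfacet
facet normal 0.548 0.302 -0.780
outer loop
vertex -3.768 -1.961 0.59
vertex -2.962 -1.676 1.266
vertex -3.131 -2.635 0.776
endloop
endfacet
facet normal -0.720 -0.693 -0.043
outer loop
vertex -3.768 -1.961 0.59
vertex -3.131 -2.635 0.776
vertex -3.738 -2.104 2.374
endloop
endfacet
facet normal 0.547 0.302 -0.781
outer loop
vertex -3.131 -2.635 0.776
vertex -2.962 -1.676 1.266
vertex -2.366 -2.586 1.331
endloop
endfacet
facet normal -0.132 -0.955 0.267
outer loop
vertex -3.131 -2.635 0.776
vertex -2.366 -2.586 1.331
vertex -3.738 -2.104 2.374
endloop
endfacet
facet normal 0.546 0.302 -0.781
outer loop
vertex -2.366 -2.586 1.331
vertex -2.962 -1.676 1.266
vertex -2.05 -1.852 1.836
endloop
endfacet
facet normal 0.320 -0.627 0.711
outer loop
vertex -2.366 -2.586 1.331
vertex -2.05 -1.852 1.836
vertex -3.738 -2.104 2.374
endloop
endfacet
facet normal -0.223 0.809 -0.544
outer loop
vertex 4.103 4.256 -4.269
vertex 3.063 3.965 -4.275
vertex 3.583 4.587 -3.563
endloop
endfacet
facet normal 0.739 -0.206 0.641
outer loop
vertex 4.103 4.256 -4.269
vertex 3.583 4.587 -3.563
vertex 3.297 3.115 -3.705
endloop
endfacet
facet normal -0.223 0.809 -0.544
outer loop
vertex 3.583 4.587 -3.563
vertex 3.063 3.965 -4.275
vertex 2.672 4.45 -3.393
endloop
endfacet
facet normal 0.201 -0.133 0.971
outer loop
vertex 3.583 4.587 -3.563
vertex 2.672 4.45 -3.393
vertex 3.297 3.115 -3.705
endloop
endfacet
facet normal -0.223 0.809 -0.544
outer loop
vertex 2.672 4.45 -3.393
vertex 3.063 3.965 -4.275
vertex 2.055 3.947 -3.888
endloop
endfacet
facet normal -0.375 -0.374 0.848
outer loop
vertex 2.672 4.45 -3.393
vertex 2.055 3.947 -3.888
vertex 3.297 3.115 -3.705
endloop
endfacet
facet normal -0.223 0.809 -0.543
outer loop
vertex 2.055 3.947 -3.888
vertex 3.063 3.965 -4.275
vertex 2.197 3.458 -4.675
endloop
endfacet
facet normal -0.555 -0.748 0.365
outer loop
vertex 2.055 3.947 -3.888
vertex 2.197 3.458 -4.675
vertex 3.297 3.115 -3.705
endloop
endfacet
facet normal -0.223 0.809 -0.544
outer loop
vertex 2.197 3.458 -4.675
vertex 3.063 3.965 -4.275
vertex 2.991 3.35 -5.161
endloop
endfacet
facet normal -0.202 -0.973 -0.114
outer loop
vertex 2.197 3.458 -4.675
vertex 2.991 3.35 -5.161
vertex 3.297 3.115 -3.705
endloop
endfacet
facet normal -0.223 0.809 -0.544
outer loop
vertex 2.991 3.35 -5.161
vertex 3.063 3.965 -4.275
vertex 3.839 3.705 -4.98
endloop
endfacet
facet normal 0.417 -0.879 -0.230
outer loop
vertex 2.991 3.35 -5.161
vertex 3.839 3.705 -4.98
vertex 3.297 3.115 -3.705
endloop
endfacet
facet normal -0.223 0.809 -0.544
outer loop
vertex 3.839 3.705 -4.98
vertex 3.063 3.965 -4.275
vertex 4.103 4.256 -4.269
endloop
endfacet
facet normal 0.836 -0.538 0.106
outer loop
vertex 3.839 3.705 -4.98
vertex 4.103 4.256 -4.269
vertex 3.297 3.115 -3.705
endloop
endfacet
facet normal 0.174 -0.951 -0.257
outer loop
vertex -1.409 -2.905 2.672
vertex -1.757 -3.166 3.402
vertex -2.049 -3.008 2.62
endloop
endfacet
facet normal -0.030 0.594 -0.804
outer loop
vertex -1.409 -2.905 2.672
vertex -2.049 -3.008 2.62
vertex -2.103 -1.254 3.918
endloop
endfacet
facet normal 0.172 -0.951 -0.256
outer loop
vertex -2.049 -3.008 2.62
vertex -1.757 -3.166 3.402
vertex -2.518 -3.202 3.026
endloop
endfacet
facet normal -0.687 0.418 -0.594
outer loop
vertex -2.049 -3.008 2.62
vertex -2.518 -3.202 3.026
vertex -2.103 -1.254 3.918
endloop
endfacet
facet normal 0.172 -0.951 -0.258
outer loop
vertex -2.518 -3.202 3.026
vertex -1.757 -3.166 3.402
vertex -2.541 -3.376 3.653
endloop
endfacet
facet normal -0.980 0.200 0.020
outer loop
vertex -2.518 -3.202 3.026
vertex -2.541 -3.376 3.653
vertex -2.103 -1.254 3.918
endloop
endfacet
facet normal 0.173 -0.951 -0.256
outer loop
vertex -2.541 -3.376 3.653
vertex -1.757 -3.166 3.402
vertex -2.105 -3.426 4.132
endloop
endfacet
facet normal -0.734 0.067 0.675
outer loop
vertex -2.541 -3.376 3.653
vertex -2.105 -3.426 4.132
vertex -2.103 -1.254 3.918
endloop
endfacet
facet normal 0.172 -0.951 -0.257
outer loop
vertex -2.105 -3.426 4.132
vertex -1.757 -3.166 3.402
vertex -1.464 -3.324 4.184
endloop
endfacet
facet normal -0.096 0.098 0.991
outer loop
vertex -2.105 -3.426 4.132
vertex -1.464 -3.324 4.184
vertex -2.103 -1.254 3.918
endloop
endfacet
facet normal 0.173 -0.951 -0.257
outer loop
vertex -1.464 -3.324 4.184
vertex -1.757 -3.166 3.402
vertex -0.995 -3.129 3.778
endloop
endfacet
facet normal 0.562 0.274 0.781
outer loop
vertex -1.464 -3.324 4.184
vertex -0.995 -3.129 3.778
vertex -2.103 -1.254 3.918
endloop
endfacet
facet normal 0.173 -0.951 -0.256
outer loop
vertex -0.995 -3.129 3.778
vertex -1.757 -3.166 3.402
vertex -0.972 -2.956 3.151
endloop
endfacet
facet normal 0.854 0.492 0.167
outer loop
vertex -0.995 -3.129 3.778
vertex -0.972 -2.956 3.151
vertex -2.103 -1.254 3.918
endloop
endfacet
facet normal 0.172 -0.951 -0.258
outer loop
vertex -0.972 -2.956 3.151
vertex -1.757 -3.166 3.402
vertex -1.409 -2.905 2.672
endloop
endfacet
facet normal 0.609 0.625 -0.489
outer loop
vertex -0.972 -2.956 3.151
vertex -1.409 -2.905 2.672
vertex -2.103 -1.254 3.918
endloop
endfacet

endsolid


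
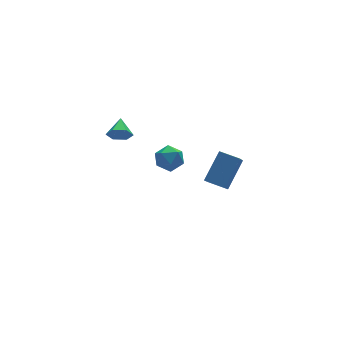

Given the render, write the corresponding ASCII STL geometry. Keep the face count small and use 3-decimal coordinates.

solid 
facet normal -0.371 -0.838 -0.400
outer loop
vertex -2.926 2.29 1.154
vertex -3.31 2.207 1.684
vertex -3.532 2.552 1.167
endloop
endfacet
facet normal 0.299 0.723 -0.623
outer loop
vertex -2.926 2.29 1.154
vertex -3.532 2.552 1.167
vertex -2.91 3.113 2.116
endloop
endfacet
facet normal -0.371 -0.838 -0.400
outer loop
vertex -3.532 2.552 1.167
vertex -3.31 2.207 1.684
vertex -3.916 2.469 1.697
endloop
endfacet
facet normal -0.466 0.861 -0.203
outer loop
vertex -3.532 2.552 1.167
vertex -3.916 2.469 1.697
vertex -2.91 3.113 2.116
endloop
endfacet
facet normal -0.371 -0.838 -0.400
outer loop
vertex -3.916 2.469 1.697
vertex -3.31 2.207 1.684
vertex -3.694 2.124 2.214
endloop
endfacet
facet normal -0.592 0.530 0.608
outer loop
vertex -3.916 2.469 1.697
vertex -3.694 2.124 2.214
vertex -2.91 3.113 2.116
endloop
endfacet
facet normal -0.369 -0.839 -0.399
outer loop
vertex -3.694 2.124 2.214
vertex -3.31 2.207 1.684
vertex -3.088 1.863 2.202
endloop
endfacet
facet normal 0.046 0.062 0.997
outer loop
vertex -3.694 2.124 2.214
vertex -3.088 1.863 2.202
vertex -2.91 3.113 2.116
endloop
endfacet
facet normal -0.370 -0.839 -0.399
outer loop
vertex -3.088 1.863 2.202
vertex -3.31 2.207 1.684
vertex -2.704 1.946 1.671
endloop
endfacet
facet normal 0.814 -0.076 0.576
outer loop
vertex -3.088 1.863 2.202
vertex -2.704 1.946 1.671
vertex -2.91 3.113 2.116
endloop
endfacet
facet normal -0.370 -0.839 -0.399
outer loop
vertex -2.704 1.946 1.671
vertex -3.31 2.207 1.684
vertex -2.926 2.29 1.154
endloop
endfacet
facet normal 0.938 0.255 -0.233
outer loop
vertex -2.704 1.946 1.671
vertex -2.926 2.29 1.154
vertex -2.91 3.113 2.116
endloop
endfacet
facet normal -0.022 0.021 1.000
outer loop
vertex -0.541 2.968 -0.497
vertex -1.133 2.4 -0.498
vertex -0.346 2.171 -0.476
endloop
endfacet
facet normal 0.631 0.174 0.756
outer loop
vertex -0.541 2.968 -0.497
vertex -0.346 2.171 -0.476
vertex 0.081 2.686 -0.951
endloop
endfacet
facet normal 0.579 0.745 0.330
outer loop
vertex -0.541 2.968 -0.497
vertex 0.081 2.686 -0.951
vertex -0.443 3.233 -1.267
endloop
endfacet
facet normal -0.107 0.944 0.311
outer loop
vertex -0.541 2.968 -0.497
vertex -0.443 3.233 -1.267
vertex -1.193 3.056 -0.987
endloop
endfacet
facet normal -0.478 0.497 0.725
outer loop
vertex -0.541 2.968 -0.497
vertex -1.193 3.056 -0.987
vertex -1.133 2.4 -0.498
endloop
endfacet
facet normal 0.854 -0.376 0.360
outer loop
vertex 0.081 2.686 -0.951
vertex -0.346 2.171 -0.476
vertex -0.127 1.944 -1.233
endloop
endfacet
facet normal -0.203 -0.624 0.754
outer loop
vertex -0.346 2.171 -0.476
vertex -1.133 2.4 -0.498
vertex -0.877 1.767 -0.953
endloop
endfacet
facet normal -0.939 0.145 0.310
outer loop
vertex -1.133 2.4 -0.498
vertex -1.193 3.056 -0.987
vertex -1.401 2.314 -1.269
endloop
endfacet
facet normal -0.339 0.870 -0.359
outer loop
vertex -1.193 3.056 -0.987
vertex -0.443 3.233 -1.267
vertex -0.974 2.829 -1.744
endloop
endfacet
facet normal 0.770 0.547 -0.329
outer loop
vertex -0.443 3.233 -1.267
vertex 0.081 2.686 -0.951
vertex -0.187 2.6 -1.722
endloop
endfacet
facet normal 0.107 -0.944 -0.311
outer loop
vertex -0.779 2.032 -1.723
vertex -0.127 1.944 -1.233
vertex -0.877 1.767 -0.953
endloop
endfacet
facet normal -0.579 -0.745 -0.330
outer loop
vertex -0.779 2.032 -1.723
vertex -0.877 1.767 -0.953
vertex -1.401 2.314 -1.269
endloop
endfacet
facet normal -0.631 -0.174 -0.756
outer loop
vertex -0.779 2.032 -1.723
vertex -1.401 2.314 -1.269
vertex -0.974 2.829 -1.744
endloop
endfacet
facet normal 0.022 -0.021 -1.000
outer loop
vertex -0.779 2.032 -1.723
vertex -0.974 2.829 -1.744
vertex -0.187 2.6 -1.722
endloop
endfacet
facet normal 0.478 -0.497 -0.725
outer loop
vertex -0.779 2.032 -1.723
vertex -0.187 2.6 -1.722
vertex -0.127 1.944 -1.233
endloop
endfacet
facet normal 0.339 -0.870 0.359
outer loop
vertex -0.877 1.767 -0.953
vertex -0.127 1.944 -1.233
vertex -0.346 2.171 -0.476
endloop
endfacet
facet normal -0.770 -0.547 0.329
outer loop
vertex -1.401 2.314 -1.269
vertex -0.877 1.767 -0.953
vertex -1.133 2.4 -0.498
endloop
endfacet
facet normal -0.854 0.376 -0.360
outer loop
vertex -0.974 2.829 -1.744
vertex -1.401 2.314 -1.269
vertex -1.193 3.056 -0.987
endloop
endfacet
facet normal 0.203 0.624 -0.754
outer loop
vertex -0.187 2.6 -1.722
vertex -0.974 2.829 -1.744
vertex -0.443 3.233 -1.267
endloop
endfacet
facet normal 0.939 -0.145 -0.310
outer loop
vertex -0.127 1.944 -1.233
vertex -0.187 2.6 -1.722
vertex 0.081 2.686 -0.951
endloop
endfacet
facet normal -0.594 -0.400 -0.698
outer loop
vertex -0.827 -4.575 2.29
vertex -1.537 -3.889 2.502
vertex -0.285 -3.719 1.338
endloop
endfacet
facet normal 0.704 -0.679 -0.210
outer loop
vertex 0.737 -3.031 2.538
vertex -0.827 -4.575 2.29
vertex -0.285 -3.719 1.338
endloop
endfacet
facet normal -0.594 -0.400 -0.698
outer loop
vertex -0.285 -3.719 1.338
vertex -1.537 -3.889 2.502
vertex -0.996 -3.033 1.55
endloop
endfacet
facet normal 0.390 0.616 -0.685
outer loop
vertex -0.996 -3.033 1.55
vertex 0.737 -3.031 2.538
vertex -0.285 -3.719 1.338
endloop
endfacet
facet normal -0.390 -0.615 0.685
outer loop
vertex -0.827 -4.575 2.29
vertex -0.515 -3.201 3.702
vertex -1.537 -3.889 2.502
endloop
endfacet
facet normal 0.703 -0.679 -0.211
outer loop
vertex 0.196 -3.887 3.49
vertex -0.827 -4.575 2.29
vertex 0.737 -3.031 2.538
endloop
endfacet
facet normal -0.390 -0.616 0.685
outer loop
vertex 0.196 -3.887 3.49
vertex -0.515 -3.201 3.702
vertex -0.827 -4.575 2.29
endloop
endfacet
facet normal -0.704 0.679 0.210
outer loop
vertex -1.537 -3.889 2.502
vertex -0.515 -3.201 3.702
vertex -0.996 -3.033 1.55
endloop
endfacet
facet normal 0.390 0.615 -0.685
outer loop
vertex 0.027 -2.345 2.75
vertex 0.737 -3.031 2.538
vertex -0.996 -3.033 1.55
endloop
endfacet
facet normal -0.703 0.679 0.210
outer loop
vertex -0.996 -3.033 1.55
vertex -0.515 -3.201 3.702
vertex 0.027 -2.345 2.75
endloop
endfacet
facet normal 0.595 0.400 0.697
outer loop
vertex 0.027 -2.345 2.75
vertex 0.196 -3.887 3.49
vertex 0.737 -3.031 2.538
endloop
endfacet
facet normal 0.594 0.400 0.698
outer loop
vertex -0.515 -3.201 3.702
vertex 0.196 -3.887 3.49
vertex 0.027 -2.345 2.75
endloop
endfacet

endsolid


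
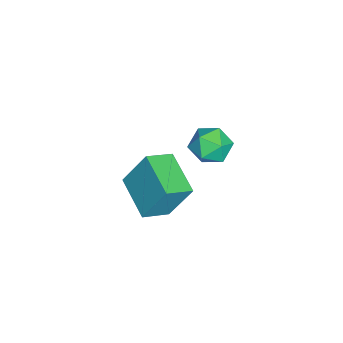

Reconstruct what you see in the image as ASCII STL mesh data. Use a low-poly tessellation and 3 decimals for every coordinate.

solid 
facet normal -0.612 0.689 -0.388
outer loop
vertex -2.941 -0.144 -2.769
vertex -1.256 1.009 -3.378
vertex -2.914 -1.15 -4.601
endloop
endfacet
facet normal -0.791 -0.541 0.285
outer loop
vertex -2.064 -2.109 -4.062
vertex -2.941 -0.144 -2.769
vertex -2.914 -1.15 -4.601
endloop
endfacet
facet normal -0.612 0.689 -0.387
outer loop
vertex -2.914 -1.15 -4.601
vertex -1.256 1.009 -3.378
vertex -1.23 0.003 -5.209
endloop
endfacet
facet normal 0.013 -0.481 -0.877
outer loop
vertex -1.23 0.003 -5.209
vertex -2.064 -2.109 -4.062
vertex -2.914 -1.15 -4.601
endloop
endfacet
facet normal -0.013 0.481 0.876
outer loop
vertex -2.941 -0.144 -2.769
vertex -0.406 0.05 -2.839
vertex -1.256 1.009 -3.378
endloop
endfacet
facet normal -0.791 -0.541 0.286
outer loop
vertex -2.09 -1.103 -2.231
vertex -2.941 -0.144 -2.769
vertex -2.064 -2.109 -4.062
endloop
endfacet
facet normal -0.013 0.481 0.877
outer loop
vertex -2.09 -1.103 -2.231
vertex -0.406 0.05 -2.839
vertex -2.941 -0.144 -2.769
endloop
endfacet
facet normal 0.791 0.541 -0.286
outer loop
vertex -1.256 1.009 -3.378
vertex -0.406 0.05 -2.839
vertex -1.23 0.003 -5.209
endloop
endfacet
facet normal 0.012 -0.481 -0.877
outer loop
vertex -0.379 -0.956 -4.671
vertex -2.064 -2.109 -4.062
vertex -1.23 0.003 -5.209
endloop
endfacet
facet normal 0.791 0.541 -0.286
outer loop
vertex -1.23 0.003 -5.209
vertex -0.406 0.05 -2.839
vertex -0.379 -0.956 -4.671
endloop
endfacet
facet normal 0.612 -0.690 0.388
outer loop
vertex -0.379 -0.956 -4.671
vertex -2.09 -1.103 -2.231
vertex -2.064 -2.109 -4.062
endloop
endfacet
facet normal 0.612 -0.689 0.388
outer loop
vertex -0.406 0.05 -2.839
vertex -2.09 -1.103 -2.231
vertex -0.379 -0.956 -4.671
endloop
endfacet
facet normal -0.685 0.627 0.372
outer loop
vertex -0.661 2.711 0.858
vertex -1.336 2.025 0.771
vertex -0.824 2.099 1.588
endloop
endfacet
facet normal -0.037 0.770 0.637
outer loop
vertex -0.661 2.711 0.858
vertex -0.824 2.099 1.588
vertex 0.083 2.338 1.352
endloop
endfacet
facet normal 0.397 0.913 0.091
outer loop
vertex -0.661 2.711 0.858
vertex 0.083 2.338 1.352
vertex 0.131 2.413 0.388
endloop
endfacet
facet normal 0.019 0.859 -0.512
outer loop
vertex -0.661 2.711 0.858
vertex 0.131 2.413 0.388
vertex -0.746 2.219 0.03
endloop
endfacet
facet normal -0.649 0.681 -0.338
outer loop
vertex -0.661 2.711 0.858
vertex -0.746 2.219 0.03
vertex -1.336 2.025 0.771
endloop
endfacet
facet normal 0.203 0.181 0.962
outer loop
vertex 0.083 2.338 1.352
vertex -0.824 2.099 1.588
vertex -0.134 1.421 1.57
endloop
endfacet
facet normal -0.844 -0.049 0.534
outer loop
vertex -0.824 2.099 1.588
vertex -1.336 2.025 0.771
vertex -1.011 1.227 1.212
endloop
endfacet
facet normal -0.787 0.040 -0.616
outer loop
vertex -1.336 2.025 0.771
vertex -0.746 2.219 0.03
vertex -0.963 1.302 0.248
endloop
endfacet
facet normal 0.295 0.324 -0.899
outer loop
vertex -0.746 2.219 0.03
vertex 0.131 2.413 0.388
vertex -0.056 1.541 0.012
endloop
endfacet
facet normal 0.908 0.412 0.077
outer loop
vertex 0.131 2.413 0.388
vertex 0.083 2.338 1.352
vertex 0.456 1.615 0.829
endloop
endfacet
facet normal -0.019 -0.859 0.512
outer loop
vertex -0.219 0.929 0.742
vertex -0.134 1.421 1.57
vertex -1.011 1.227 1.212
endloop
endfacet
facet normal -0.397 -0.913 -0.091
outer loop
vertex -0.219 0.929 0.742
vertex -1.011 1.227 1.212
vertex -0.963 1.302 0.248
endloop
endfacet
facet normal 0.037 -0.770 -0.637
outer loop
vertex -0.219 0.929 0.742
vertex -0.963 1.302 0.248
vertex -0.056 1.541 0.012
endloop
endfacet
facet normal 0.685 -0.627 -0.372
outer loop
vertex -0.219 0.929 0.742
vertex -0.056 1.541 0.012
vertex 0.456 1.615 0.829
endloop
endfacet
facet normal 0.649 -0.681 0.338
outer loop
vertex -0.219 0.929 0.742
vertex 0.456 1.615 0.829
vertex -0.134 1.421 1.57
endloop
endfacet
facet normal -0.295 -0.324 0.899
outer loop
vertex -1.011 1.227 1.212
vertex -0.134 1.421 1.57
vertex -0.824 2.099 1.588
endloop
endfacet
facet normal -0.908 -0.412 -0.077
outer loop
vertex -0.963 1.302 0.248
vertex -1.011 1.227 1.212
vertex -1.336 2.025 0.771
endloop
endfacet
facet normal -0.203 -0.181 -0.962
outer loop
vertex -0.056 1.541 0.012
vertex -0.963 1.302 0.248
vertex -0.746 2.219 0.03
endloop
endfacet
facet normal 0.844 0.049 -0.534
outer loop
vertex 0.456 1.615 0.829
vertex -0.056 1.541 0.012
vertex 0.131 2.413 0.388
endloop
endfacet
facet normal 0.787 -0.040 0.616
outer loop
vertex -0.134 1.421 1.57
vertex 0.456 1.615 0.829
vertex 0.083 2.338 1.352
endloop
endfacet

endsolid


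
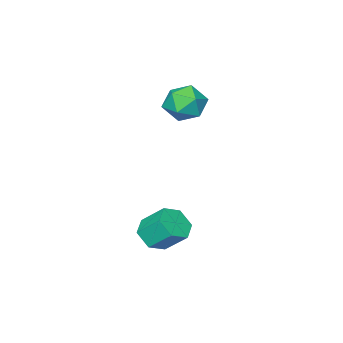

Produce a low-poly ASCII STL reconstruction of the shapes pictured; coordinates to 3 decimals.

solid 
facet normal 0.181 0.298 0.937
outer loop
vertex -0.982 1.29 4.103
vertex -1.559 0.396 4.499
vertex -0.443 0.312 4.31
endloop
endfacet
facet normal 0.709 0.497 0.501
outer loop
vertex -0.982 1.29 4.103
vertex -0.443 0.312 4.31
vertex -0.199 0.907 3.374
endloop
endfacet
facet normal 0.428 0.904 -0.015
outer loop
vertex -0.982 1.29 4.103
vertex -0.199 0.907 3.374
vertex -1.166 1.359 2.985
endloop
endfacet
facet normal -0.274 0.956 0.104
outer loop
vertex -0.982 1.29 4.103
vertex -1.166 1.359 2.985
vertex -2.006 1.043 3.68
endloop
endfacet
facet normal -0.426 0.582 0.692
outer loop
vertex -0.982 1.29 4.103
vertex -2.006 1.043 3.68
vertex -1.559 0.396 4.499
endloop
endfacet
facet normal 0.976 -0.091 0.196
outer loop
vertex -0.199 0.907 3.374
vertex -0.443 0.312 4.31
vertex -0.294 -0.223 3.32
endloop
endfacet
facet normal 0.122 -0.412 0.903
outer loop
vertex -0.443 0.312 4.31
vertex -1.559 0.396 4.499
vertex -1.134 -0.539 4.015
endloop
endfacet
facet normal -0.860 0.048 0.508
outer loop
vertex -1.559 0.396 4.499
vertex -2.006 1.043 3.68
vertex -2.101 -0.087 3.626
endloop
endfacet
facet normal -0.614 0.652 -0.445
outer loop
vertex -2.006 1.043 3.68
vertex -1.166 1.359 2.985
vertex -1.857 0.508 2.69
endloop
endfacet
facet normal 0.522 0.567 -0.638
outer loop
vertex -1.166 1.359 2.985
vertex -0.199 0.907 3.374
vertex -0.741 0.424 2.501
endloop
endfacet
facet normal 0.274 -0.956 -0.104
outer loop
vertex -1.318 -0.47 2.897
vertex -0.294 -0.223 3.32
vertex -1.134 -0.539 4.015
endloop
endfacet
facet normal -0.428 -0.904 0.015
outer loop
vertex -1.318 -0.47 2.897
vertex -1.134 -0.539 4.015
vertex -2.101 -0.087 3.626
endloop
endfacet
facet normal -0.709 -0.497 -0.501
outer loop
vertex -1.318 -0.47 2.897
vertex -2.101 -0.087 3.626
vertex -1.857 0.508 2.69
endloop
endfacet
facet normal -0.181 -0.298 -0.937
outer loop
vertex -1.318 -0.47 2.897
vertex -1.857 0.508 2.69
vertex -0.741 0.424 2.501
endloop
endfacet
facet normal 0.426 -0.582 -0.692
outer loop
vertex -1.318 -0.47 2.897
vertex -0.741 0.424 2.501
vertex -0.294 -0.223 3.32
endloop
endfacet
facet normal 0.614 -0.652 0.445
outer loop
vertex -1.134 -0.539 4.015
vertex -0.294 -0.223 3.32
vertex -0.443 0.312 4.31
endloop
endfacet
facet normal -0.522 -0.567 0.638
outer loop
vertex -2.101 -0.087 3.626
vertex -1.134 -0.539 4.015
vertex -1.559 0.396 4.499
endloop
endfacet
facet normal -0.976 0.091 -0.196
outer loop
vertex -1.857 0.508 2.69
vertex -2.101 -0.087 3.626
vertex -2.006 1.043 3.68
endloop
endfacet
facet normal -0.122 0.412 -0.903
outer loop
vertex -0.741 0.424 2.501
vertex -1.857 0.508 2.69
vertex -1.166 1.359 2.985
endloop
endfacet
facet normal 0.860 -0.048 -0.508
outer loop
vertex -0.294 -0.223 3.32
vertex -0.741 0.424 2.501
vertex -0.199 0.907 3.374
endloop
endfacet
facet normal 0.229 -0.693 -0.683
outer loop
vertex 4.051 3.678 -2.464
vertex 3.314 3.163 -2.189
vertex 3.213 3.802 -2.871
endloop
endfacet
facet normal 0.390 0.708 -0.588
outer loop
vertex 4.051 3.678 -2.464
vertex 3.213 3.802 -2.871
vertex 3.702 4.732 -1.426
endloop
endfacet
facet normal 0.390 0.708 -0.588
outer loop
vertex 3.702 4.732 -1.426
vertex 3.213 3.802 -2.871
vertex 2.864 4.856 -1.833
endloop
endfacet
facet normal -0.229 0.693 0.684
outer loop
vertex 3.702 4.732 -1.426
vertex 2.864 4.856 -1.833
vertex 2.966 4.217 -1.151
endloop
endfacet
facet normal 0.229 -0.693 -0.683
outer loop
vertex 3.213 3.802 -2.871
vertex 3.314 3.163 -2.189
vertex 2.476 3.287 -2.596
endloop
endfacet
facet normal -0.577 0.468 -0.669
outer loop
vertex 3.213 3.802 -2.871
vertex 2.476 3.287 -2.596
vertex 2.864 4.856 -1.833
endloop
endfacet
facet normal -0.577 0.468 -0.669
outer loop
vertex 2.864 4.856 -1.833
vertex 2.476 3.287 -2.596
vertex 2.127 4.341 -1.558
endloop
endfacet
facet normal -0.229 0.693 0.684
outer loop
vertex 2.864 4.856 -1.833
vertex 2.127 4.341 -1.558
vertex 2.966 4.217 -1.151
endloop
endfacet
facet normal 0.229 -0.693 -0.684
outer loop
vertex 2.476 3.287 -2.596
vertex 3.314 3.163 -2.189
vertex 2.578 2.648 -1.914
endloop
endfacet
facet normal -0.967 -0.241 -0.081
outer loop
vertex 2.476 3.287 -2.596
vertex 2.578 2.648 -1.914
vertex 2.127 4.341 -1.558
endloop
endfacet
facet normal -0.967 -0.241 -0.081
outer loop
vertex 2.127 4.341 -1.558
vertex 2.578 2.648 -1.914
vertex 2.229 3.702 -0.876
endloop
endfacet
facet normal -0.229 0.693 0.684
outer loop
vertex 2.127 4.341 -1.558
vertex 2.229 3.702 -0.876
vertex 2.966 4.217 -1.151
endloop
endfacet
facet normal 0.229 -0.693 -0.684
outer loop
vertex 2.578 2.648 -1.914
vertex 3.314 3.163 -2.189
vertex 3.416 2.524 -1.507
endloop
endfacet
facet normal -0.390 -0.708 0.588
outer loop
vertex 2.578 2.648 -1.914
vertex 3.416 2.524 -1.507
vertex 2.229 3.702 -0.876
endloop
endfacet
facet normal -0.390 -0.708 0.588
outer loop
vertex 2.229 3.702 -0.876
vertex 3.416 2.524 -1.507
vertex 3.067 3.578 -0.469
endloop
endfacet
facet normal -0.229 0.693 0.683
outer loop
vertex 2.229 3.702 -0.876
vertex 3.067 3.578 -0.469
vertex 2.966 4.217 -1.151
endloop
endfacet
facet normal 0.229 -0.693 -0.684
outer loop
vertex 3.416 2.524 -1.507
vertex 3.314 3.163 -2.189
vertex 4.153 3.039 -1.782
endloop
endfacet
facet normal 0.577 -0.468 0.669
outer loop
vertex 3.416 2.524 -1.507
vertex 4.153 3.039 -1.782
vertex 3.067 3.578 -0.469
endloop
endfacet
facet normal 0.577 -0.468 0.669
outer loop
vertex 3.067 3.578 -0.469
vertex 4.153 3.039 -1.782
vertex 3.804 4.093 -0.744
endloop
endfacet
facet normal -0.229 0.693 0.683
outer loop
vertex 3.067 3.578 -0.469
vertex 3.804 4.093 -0.744
vertex 2.966 4.217 -1.151
endloop
endfacet
facet normal 0.229 -0.693 -0.684
outer loop
vertex 4.153 3.039 -1.782
vertex 3.314 3.163 -2.189
vertex 4.051 3.678 -2.464
endloop
endfacet
facet normal 0.967 0.241 0.081
outer loop
vertex 4.153 3.039 -1.782
vertex 4.051 3.678 -2.464
vertex 3.804 4.093 -0.744
endloop
endfacet
facet normal 0.967 0.241 0.081
outer loop
vertex 3.804 4.093 -0.744
vertex 4.051 3.678 -2.464
vertex 3.702 4.732 -1.426
endloop
endfacet
facet normal -0.229 0.693 0.684
outer loop
vertex 3.804 4.093 -0.744
vertex 3.702 4.732 -1.426
vertex 2.966 4.217 -1.151
endloop
endfacet

endsolid


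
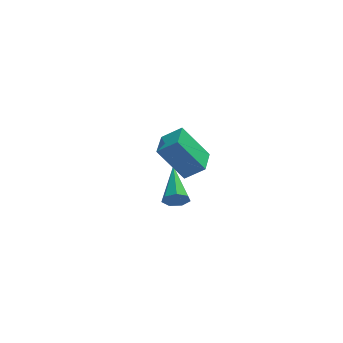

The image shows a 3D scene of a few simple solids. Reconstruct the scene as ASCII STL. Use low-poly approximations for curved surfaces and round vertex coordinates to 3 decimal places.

solid 
facet normal -0.088 -0.936 -0.340
outer loop
vertex -2.07 2.511 -3.59
vertex -2.376 2.329 -3.01
vertex -2.658 2.564 -3.583
endloop
endfacet
facet normal 0.043 0.580 -0.814
outer loop
vertex -2.07 2.511 -3.59
vertex -2.658 2.564 -3.583
vertex -2.184 4.371 -2.27
endloop
endfacet
facet normal -0.088 -0.936 -0.341
outer loop
vertex -2.658 2.564 -3.583
vertex -2.376 2.329 -3.01
vertex -3.033 2.44 -3.145
endloop
endfacet
facet normal -0.715 0.524 -0.463
outer loop
vertex -2.658 2.564 -3.583
vertex -3.033 2.44 -3.145
vertex -2.184 4.371 -2.27
endloop
endfacet
facet normal -0.088 -0.936 -0.340
outer loop
vertex -3.033 2.44 -3.145
vertex -2.376 2.329 -3.01
vertex -2.914 2.233 -2.606
endloop
endfacet
facet normal -0.915 0.265 0.304
outer loop
vertex -3.033 2.44 -3.145
vertex -2.914 2.233 -2.606
vertex -2.184 4.371 -2.27
endloop
endfacet
facet normal -0.087 -0.937 -0.339
outer loop
vertex -2.914 2.233 -2.606
vertex -2.376 2.329 -3.01
vertex -2.39 2.099 -2.371
endloop
endfacet
facet normal -0.410 -0.003 0.912
outer loop
vertex -2.914 2.233 -2.606
vertex -2.39 2.099 -2.371
vertex -2.184 4.371 -2.27
endloop
endfacet
facet normal -0.088 -0.937 -0.339
outer loop
vertex -2.39 2.099 -2.371
vertex -2.376 2.329 -3.01
vertex -1.855 2.138 -2.618
endloop
endfacet
facet normal 0.423 -0.078 0.903
outer loop
vertex -2.39 2.099 -2.371
vertex -1.855 2.138 -2.618
vertex -2.184 4.371 -2.27
endloop
endfacet
facet normal -0.088 -0.937 -0.339
outer loop
vertex -1.855 2.138 -2.618
vertex -2.376 2.329 -3.01
vertex -1.713 2.321 -3.16
endloop
endfacet
facet normal 0.954 0.097 0.283
outer loop
vertex -1.855 2.138 -2.618
vertex -1.713 2.321 -3.16
vertex -2.184 4.371 -2.27
endloop
endfacet
facet normal -0.088 -0.936 -0.340
outer loop
vertex -1.713 2.321 -3.16
vertex -2.376 2.329 -3.01
vertex -2.07 2.511 -3.59
endloop
endfacet
facet normal 0.786 0.389 -0.481
outer loop
vertex -1.713 2.321 -3.16
vertex -2.07 2.511 -3.59
vertex -2.184 4.371 -2.27
endloop
endfacet
facet normal -0.765 0.197 -0.614
outer loop
vertex -3.722 -0.828 3.166
vertex -3.318 0.446 3.071
vertex -2.594 -1.302 1.609
endloop
endfacet
facet normal -0.301 -0.951 0.071
outer loop
vertex -1.722 -1.526 2.309
vertex -3.722 -0.828 3.166
vertex -2.594 -1.302 1.609
endloop
endfacet
facet normal -0.765 0.197 -0.614
outer loop
vertex -2.594 -1.302 1.609
vertex -3.318 0.446 3.071
vertex -2.19 -0.028 1.514
endloop
endfacet
facet normal 0.570 -0.239 -0.786
outer loop
vertex -2.19 -0.028 1.514
vertex -1.722 -1.526 2.309
vertex -2.594 -1.302 1.609
endloop
endfacet
facet normal -0.570 0.239 0.786
outer loop
vertex -3.722 -0.828 3.166
vertex -2.446 0.222 3.771
vertex -3.318 0.446 3.071
endloop
endfacet
facet normal -0.301 -0.951 0.071
outer loop
vertex -2.85 -1.052 3.866
vertex -3.722 -0.828 3.166
vertex -1.722 -1.526 2.309
endloop
endfacet
facet normal -0.570 0.239 0.786
outer loop
vertex -2.85 -1.052 3.866
vertex -2.446 0.222 3.771
vertex -3.722 -0.828 3.166
endloop
endfacet
facet normal 0.301 0.951 -0.071
outer loop
vertex -3.318 0.446 3.071
vertex -2.446 0.222 3.771
vertex -2.19 -0.028 1.514
endloop
endfacet
facet normal 0.570 -0.239 -0.786
outer loop
vertex -1.318 -0.252 2.214
vertex -1.722 -1.526 2.309
vertex -2.19 -0.028 1.514
endloop
endfacet
facet normal 0.301 0.951 -0.071
outer loop
vertex -2.19 -0.028 1.514
vertex -2.446 0.222 3.771
vertex -1.318 -0.252 2.214
endloop
endfacet
facet normal 0.765 -0.197 0.614
outer loop
vertex -1.318 -0.252 2.214
vertex -2.85 -1.052 3.866
vertex -1.722 -1.526 2.309
endloop
endfacet
facet normal 0.765 -0.197 0.614
outer loop
vertex -2.446 0.222 3.771
vertex -2.85 -1.052 3.866
vertex -1.318 -0.252 2.214
endloop
endfacet

endsolid
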